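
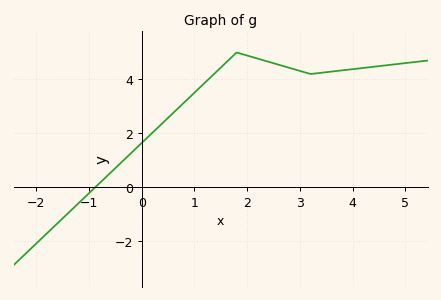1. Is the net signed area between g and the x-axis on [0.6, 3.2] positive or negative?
positive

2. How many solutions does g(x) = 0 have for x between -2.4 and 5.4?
1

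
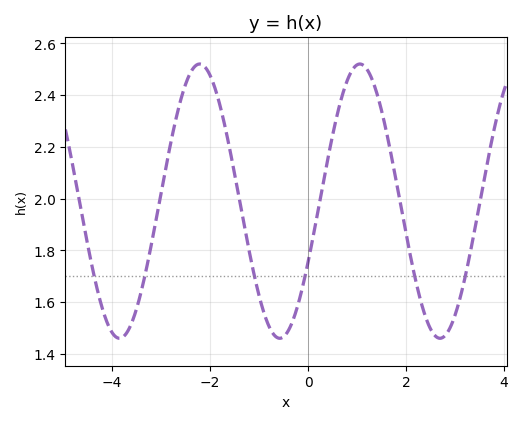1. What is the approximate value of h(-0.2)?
1.59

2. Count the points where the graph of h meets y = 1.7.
6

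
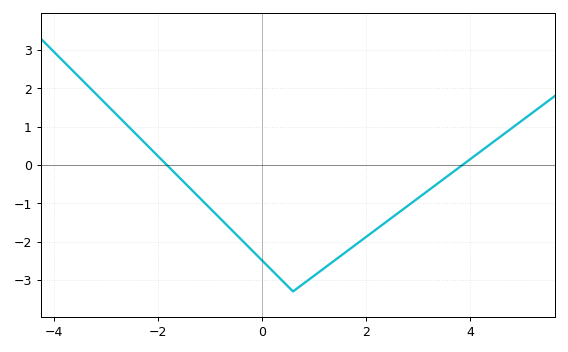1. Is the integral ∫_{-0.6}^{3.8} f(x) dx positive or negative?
negative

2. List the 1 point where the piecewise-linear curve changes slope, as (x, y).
(0.6, -3.3)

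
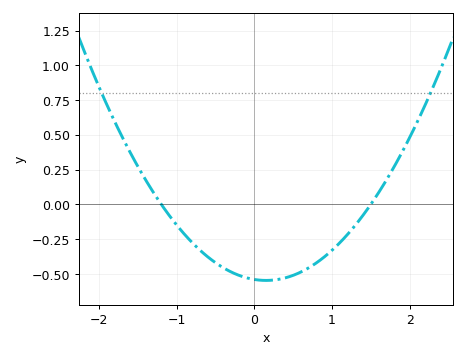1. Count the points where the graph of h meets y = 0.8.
2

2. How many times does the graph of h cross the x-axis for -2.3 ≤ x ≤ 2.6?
2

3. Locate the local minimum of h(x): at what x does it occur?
0.1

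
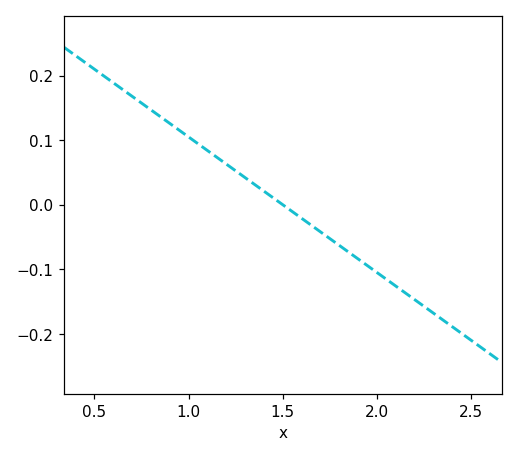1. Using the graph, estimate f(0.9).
0.126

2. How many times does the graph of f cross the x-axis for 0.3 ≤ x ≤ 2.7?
1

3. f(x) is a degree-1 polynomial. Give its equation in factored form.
y = -0.21(x - 1.5)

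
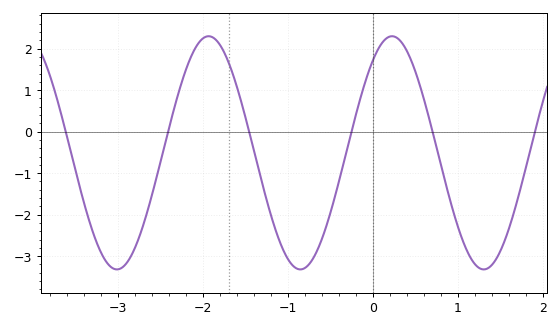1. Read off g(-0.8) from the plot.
-3.3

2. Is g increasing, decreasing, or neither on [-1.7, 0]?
neither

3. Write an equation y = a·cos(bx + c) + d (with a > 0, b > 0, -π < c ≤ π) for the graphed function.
y = 2.81cos(2.9x - 0.65) - 0.51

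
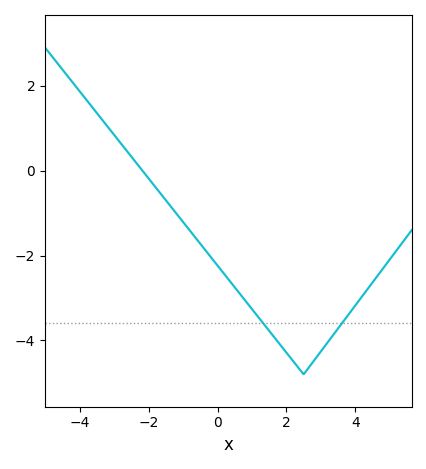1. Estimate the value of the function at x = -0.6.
-1.62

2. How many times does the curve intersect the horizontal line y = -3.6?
2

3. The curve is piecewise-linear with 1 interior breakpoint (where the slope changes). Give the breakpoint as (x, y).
(2.5, -4.8)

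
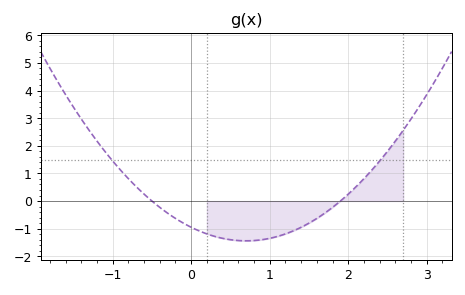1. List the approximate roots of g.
-0.5, 1.9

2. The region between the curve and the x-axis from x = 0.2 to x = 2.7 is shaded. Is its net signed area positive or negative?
negative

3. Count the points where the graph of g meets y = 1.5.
2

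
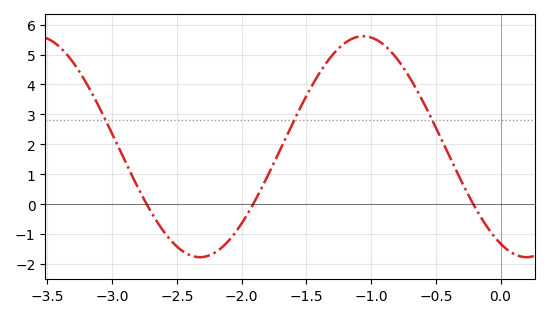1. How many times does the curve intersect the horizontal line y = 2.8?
3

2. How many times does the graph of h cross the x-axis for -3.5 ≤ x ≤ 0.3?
3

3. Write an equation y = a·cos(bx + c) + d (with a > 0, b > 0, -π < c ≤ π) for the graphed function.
y = 3.69cos(2.5x + 2.6) + 1.92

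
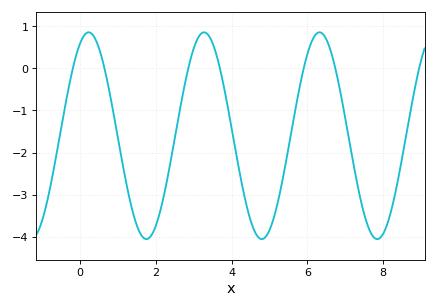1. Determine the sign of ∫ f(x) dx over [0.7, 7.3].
negative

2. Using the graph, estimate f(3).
0.5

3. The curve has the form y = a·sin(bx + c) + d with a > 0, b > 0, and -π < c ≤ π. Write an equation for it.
y = 2.46sin(2.1x + 1.1) - 1.6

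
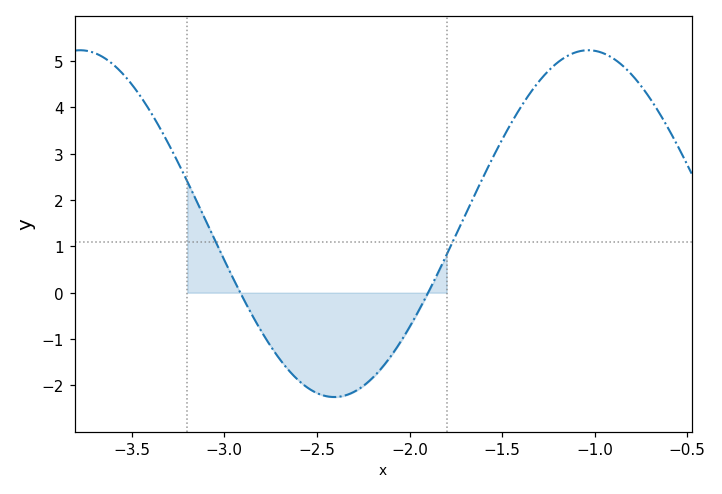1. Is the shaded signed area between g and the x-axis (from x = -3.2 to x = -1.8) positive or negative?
negative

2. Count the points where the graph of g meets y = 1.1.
2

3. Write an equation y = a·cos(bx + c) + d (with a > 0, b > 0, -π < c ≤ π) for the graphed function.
y = 3.74cos(2.29x + 2.37) + 1.49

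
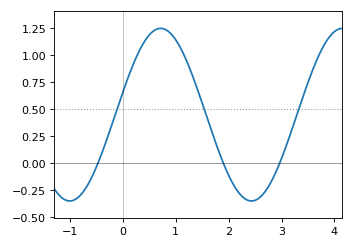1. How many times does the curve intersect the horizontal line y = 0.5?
3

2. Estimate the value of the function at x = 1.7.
0.267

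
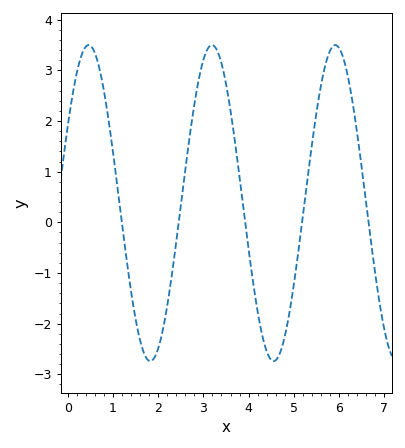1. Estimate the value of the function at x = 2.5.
0.3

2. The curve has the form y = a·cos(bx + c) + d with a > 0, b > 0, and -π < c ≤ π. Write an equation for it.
y = 3.12cos(2.3x - 1.1) + 0.38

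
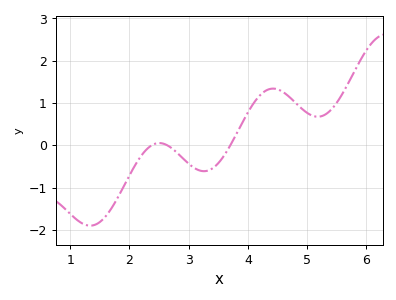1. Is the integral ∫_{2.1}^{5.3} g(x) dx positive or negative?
positive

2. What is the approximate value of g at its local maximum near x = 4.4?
1.3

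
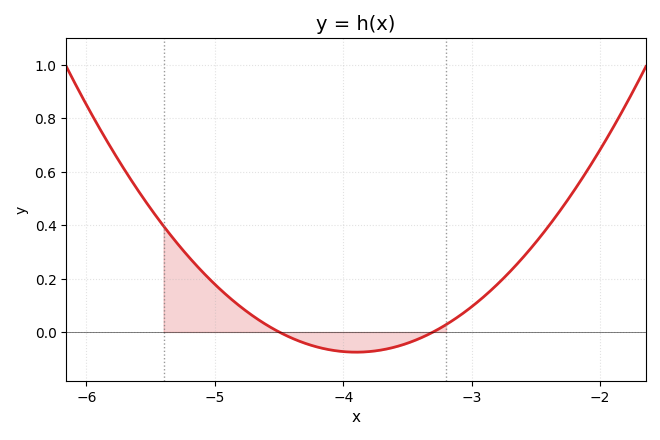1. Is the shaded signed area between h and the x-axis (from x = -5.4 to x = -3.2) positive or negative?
positive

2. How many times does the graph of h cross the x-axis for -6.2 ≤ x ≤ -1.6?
2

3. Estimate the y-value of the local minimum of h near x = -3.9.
-0.076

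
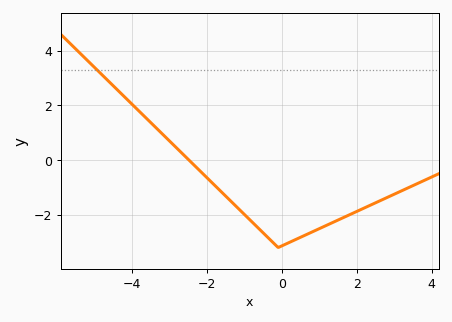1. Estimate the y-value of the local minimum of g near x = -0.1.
-3.2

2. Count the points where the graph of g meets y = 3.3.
1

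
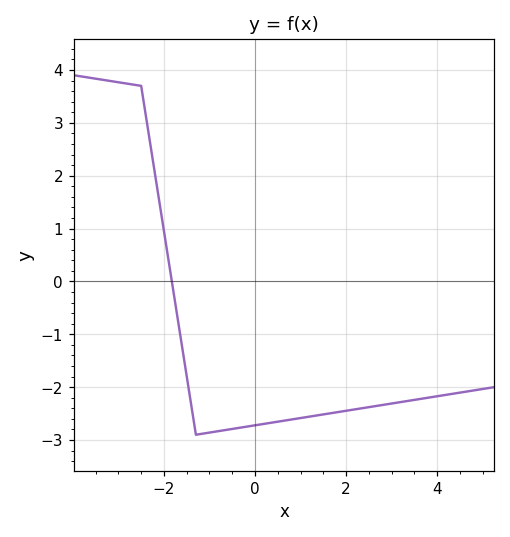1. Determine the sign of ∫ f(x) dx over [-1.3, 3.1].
negative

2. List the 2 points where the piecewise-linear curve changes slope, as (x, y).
(-2.5, 3.7); (-1.3, -2.9)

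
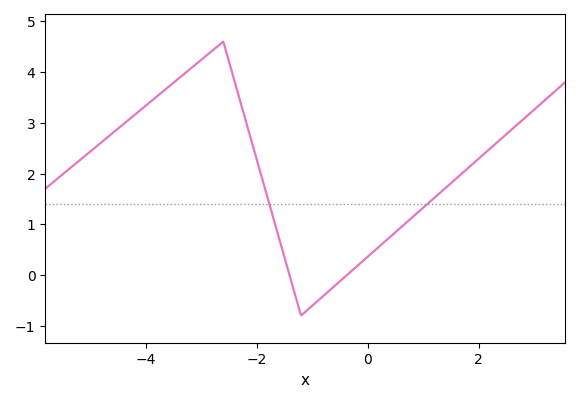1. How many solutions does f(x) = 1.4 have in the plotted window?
2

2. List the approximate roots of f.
-1.41, -0.372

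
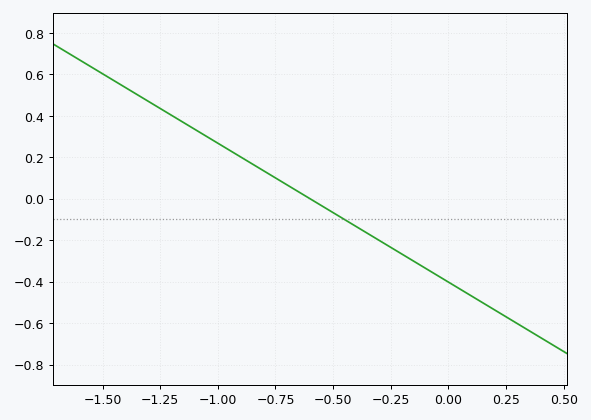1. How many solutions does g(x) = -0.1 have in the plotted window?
1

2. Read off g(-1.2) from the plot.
0.4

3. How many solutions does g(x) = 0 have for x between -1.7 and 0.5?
1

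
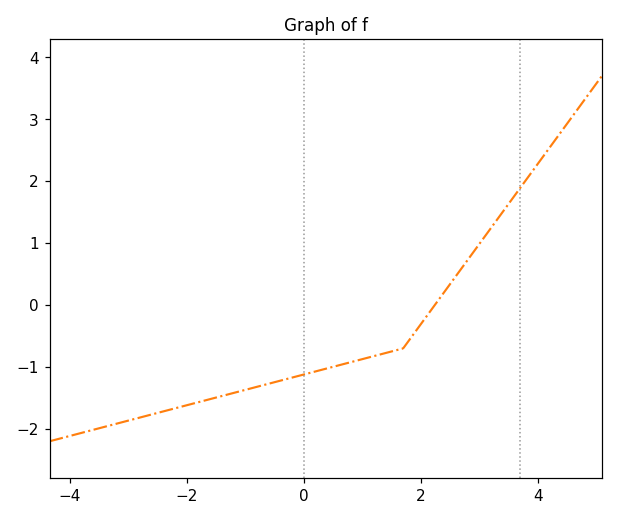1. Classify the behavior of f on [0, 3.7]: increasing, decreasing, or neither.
increasing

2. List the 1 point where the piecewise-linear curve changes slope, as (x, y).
(1.7, -0.7)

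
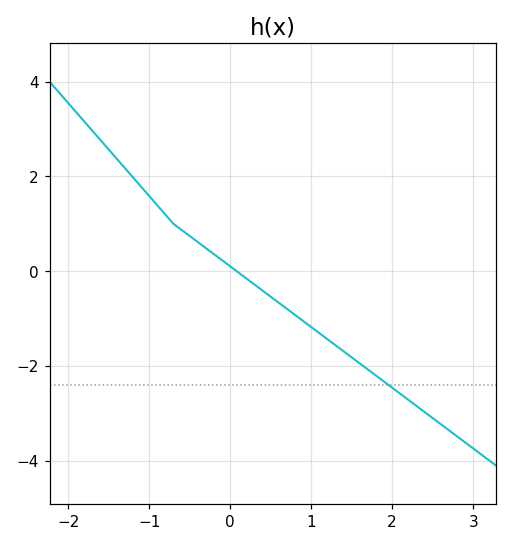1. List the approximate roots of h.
0.08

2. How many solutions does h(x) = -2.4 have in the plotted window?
1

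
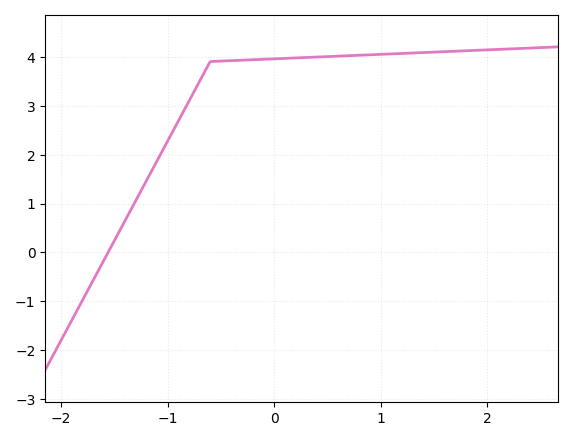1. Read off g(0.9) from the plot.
4.04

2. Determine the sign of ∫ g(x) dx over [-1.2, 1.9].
positive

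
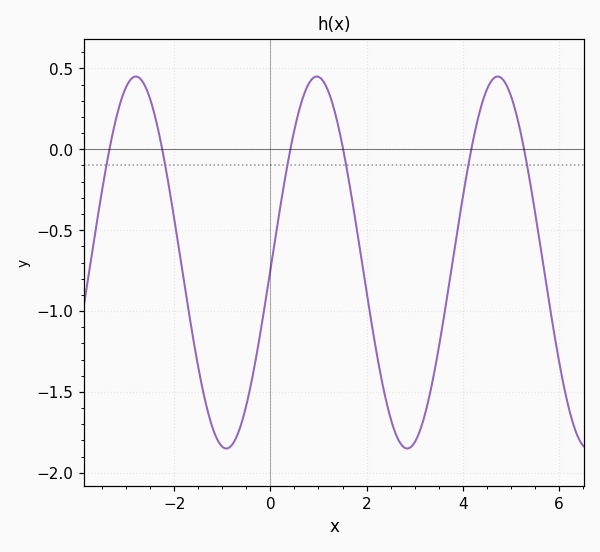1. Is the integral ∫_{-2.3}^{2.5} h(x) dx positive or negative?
negative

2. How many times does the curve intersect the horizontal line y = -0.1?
6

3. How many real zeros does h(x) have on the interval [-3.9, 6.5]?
6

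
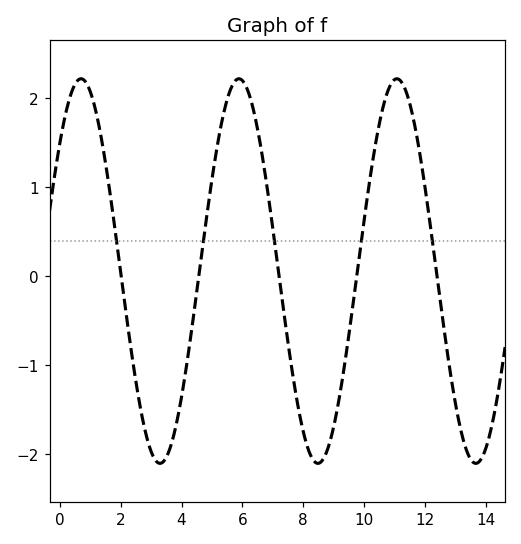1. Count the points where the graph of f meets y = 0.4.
5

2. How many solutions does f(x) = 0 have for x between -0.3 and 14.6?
5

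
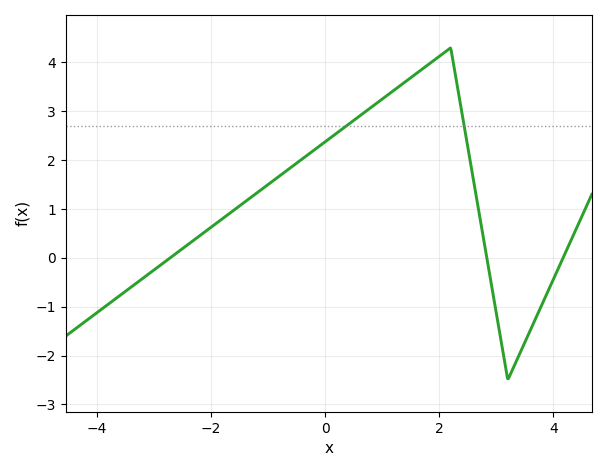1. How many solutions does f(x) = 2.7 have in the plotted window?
2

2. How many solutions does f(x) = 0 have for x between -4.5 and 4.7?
3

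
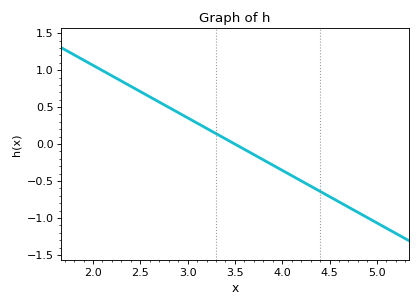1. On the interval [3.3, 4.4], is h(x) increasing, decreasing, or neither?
decreasing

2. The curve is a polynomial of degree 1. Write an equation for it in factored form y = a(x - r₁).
y = -0.71(x - 3.5)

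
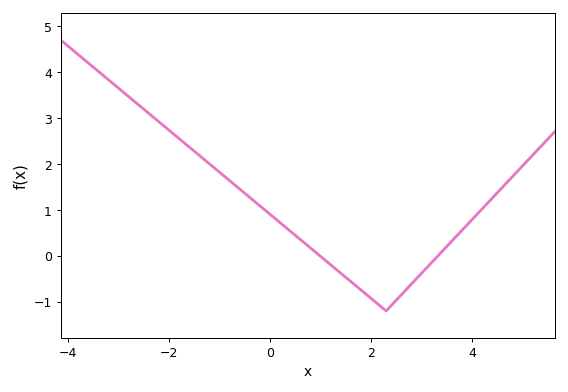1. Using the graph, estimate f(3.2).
-0.1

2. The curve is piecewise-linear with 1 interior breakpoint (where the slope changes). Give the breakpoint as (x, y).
(2.3, -1.2)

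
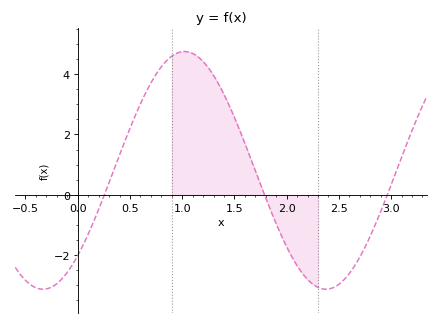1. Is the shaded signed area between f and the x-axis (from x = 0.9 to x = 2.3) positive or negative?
positive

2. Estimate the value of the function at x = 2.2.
-2.81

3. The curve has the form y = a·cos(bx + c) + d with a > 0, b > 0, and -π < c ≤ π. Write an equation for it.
y = 3.94cos(2.32x - 2.37) + 0.81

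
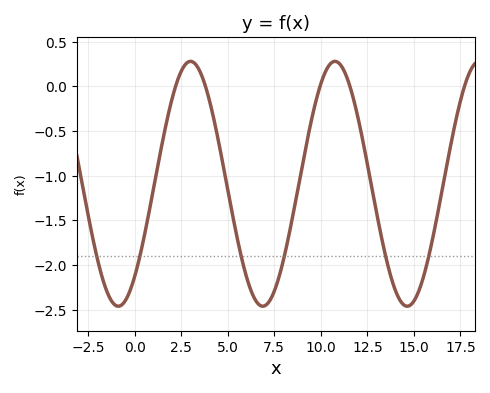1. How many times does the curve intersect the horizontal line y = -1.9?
6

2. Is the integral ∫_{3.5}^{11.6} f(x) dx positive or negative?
negative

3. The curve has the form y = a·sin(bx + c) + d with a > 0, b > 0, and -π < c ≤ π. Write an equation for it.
y = 1.37sin(0.81x - 0.86) - 1.09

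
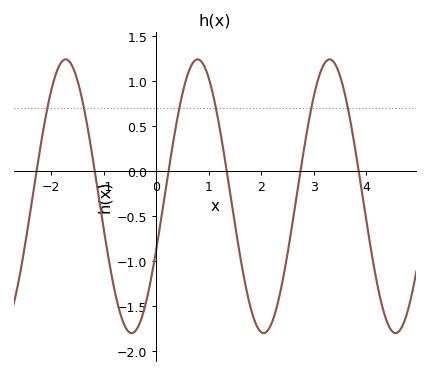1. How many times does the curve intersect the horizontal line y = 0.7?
6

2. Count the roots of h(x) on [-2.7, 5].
6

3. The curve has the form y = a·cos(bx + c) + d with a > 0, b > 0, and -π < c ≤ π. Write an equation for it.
y = 1.52cos(2.5x - 1.97) - 0.28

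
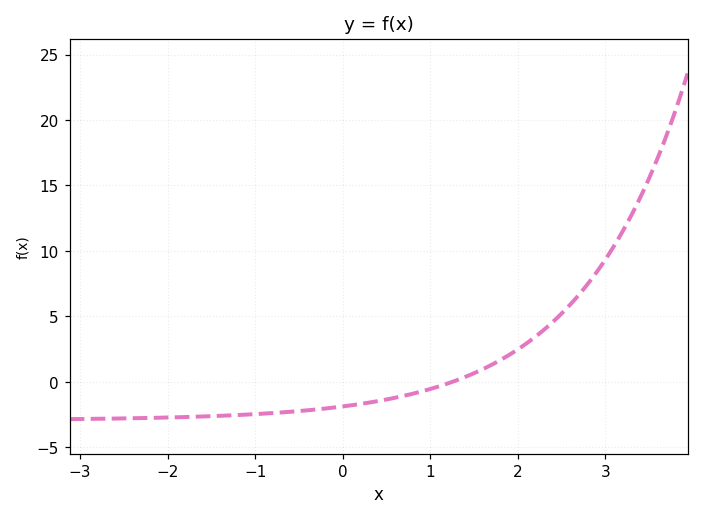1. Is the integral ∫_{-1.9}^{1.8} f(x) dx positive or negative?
negative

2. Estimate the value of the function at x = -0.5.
-2.24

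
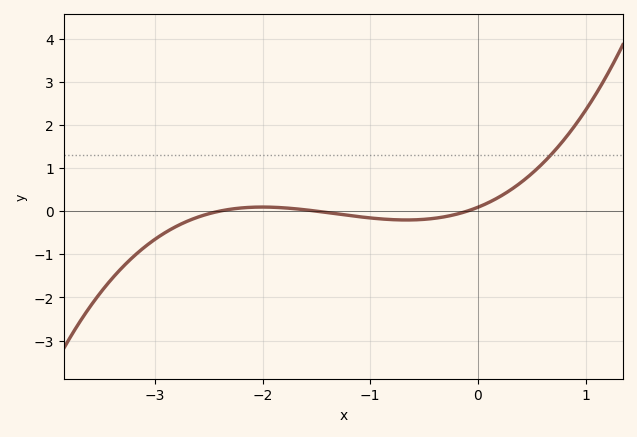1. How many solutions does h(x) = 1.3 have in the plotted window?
1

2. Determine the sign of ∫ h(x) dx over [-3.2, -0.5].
negative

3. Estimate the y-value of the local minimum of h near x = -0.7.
-0.205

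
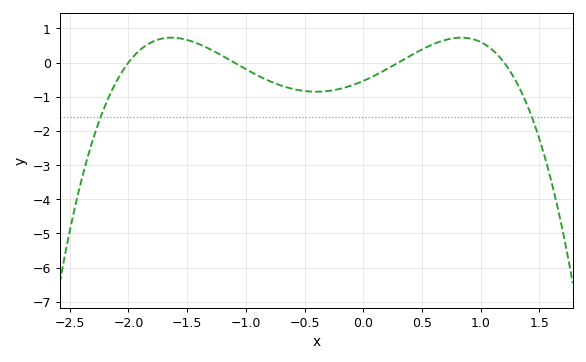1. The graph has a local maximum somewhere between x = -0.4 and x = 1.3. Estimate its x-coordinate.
0.835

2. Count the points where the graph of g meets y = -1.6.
2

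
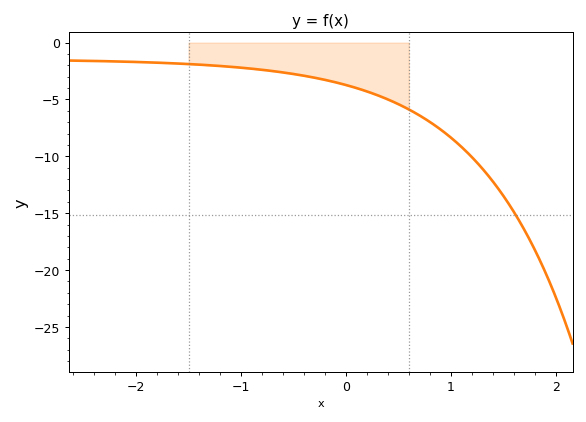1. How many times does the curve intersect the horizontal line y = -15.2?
1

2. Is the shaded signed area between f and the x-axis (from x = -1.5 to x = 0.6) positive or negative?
negative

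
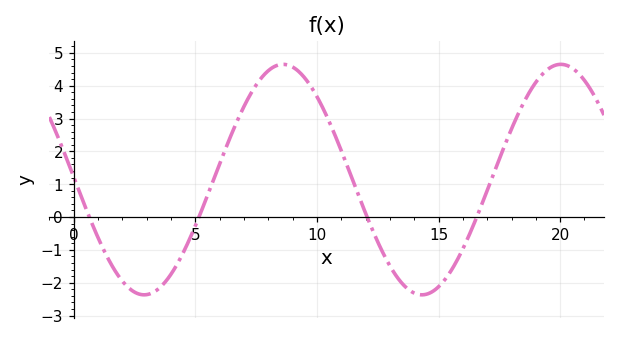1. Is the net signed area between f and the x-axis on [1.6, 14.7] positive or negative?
positive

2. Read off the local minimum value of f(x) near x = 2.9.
-2.4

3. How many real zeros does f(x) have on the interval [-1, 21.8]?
4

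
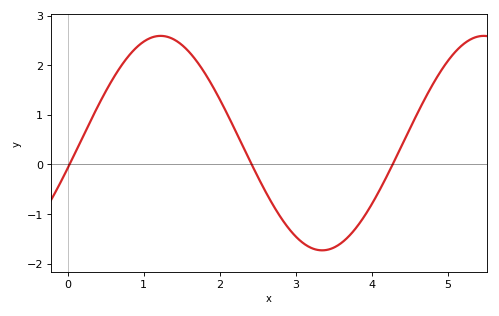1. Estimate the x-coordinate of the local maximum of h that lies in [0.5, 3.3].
1.22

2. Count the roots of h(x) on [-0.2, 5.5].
3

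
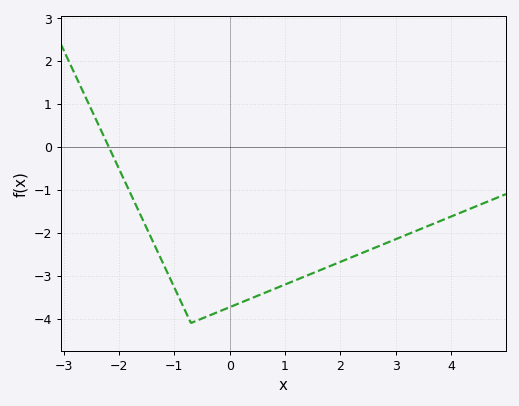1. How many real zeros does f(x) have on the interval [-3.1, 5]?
1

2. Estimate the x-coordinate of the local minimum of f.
-0.697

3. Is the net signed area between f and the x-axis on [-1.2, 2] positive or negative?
negative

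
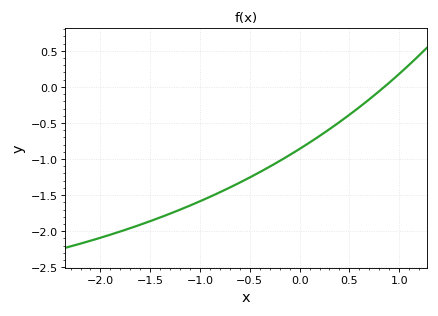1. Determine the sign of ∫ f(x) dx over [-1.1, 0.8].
negative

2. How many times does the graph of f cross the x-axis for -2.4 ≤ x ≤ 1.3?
1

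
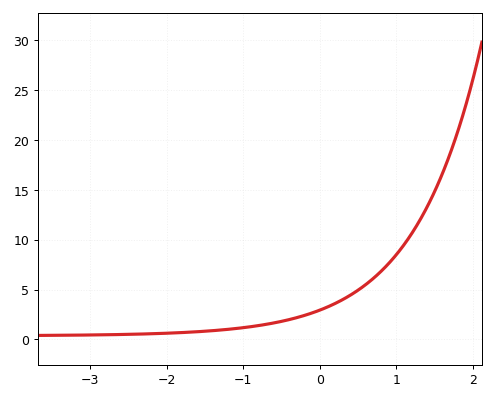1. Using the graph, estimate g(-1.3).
1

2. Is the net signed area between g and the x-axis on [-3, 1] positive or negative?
positive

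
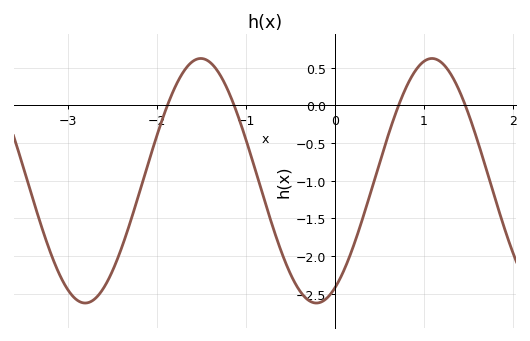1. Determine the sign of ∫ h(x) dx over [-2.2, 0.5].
negative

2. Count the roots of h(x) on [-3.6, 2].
4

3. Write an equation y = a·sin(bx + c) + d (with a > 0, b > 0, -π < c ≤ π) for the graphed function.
y = 1.62sin(2.4x - 1.1) - 1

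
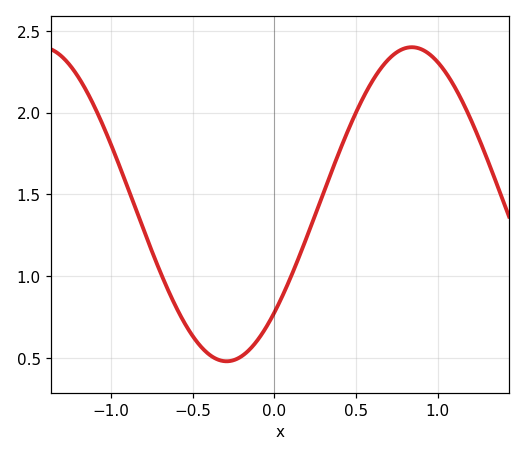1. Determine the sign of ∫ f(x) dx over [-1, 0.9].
positive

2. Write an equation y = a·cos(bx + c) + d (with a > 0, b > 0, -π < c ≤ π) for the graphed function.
y = 0.96cos(2.8x - 2.3) + 1.44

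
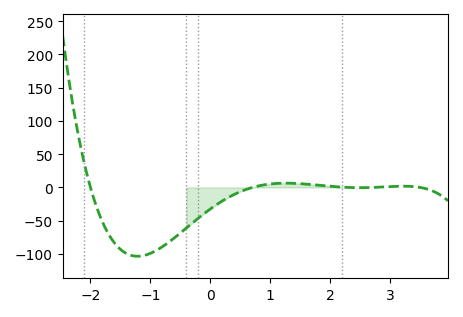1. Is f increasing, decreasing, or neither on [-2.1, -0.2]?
neither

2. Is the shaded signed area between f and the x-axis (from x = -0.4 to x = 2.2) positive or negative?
negative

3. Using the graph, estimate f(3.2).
0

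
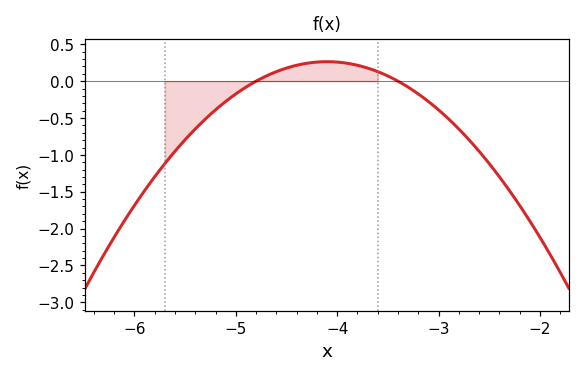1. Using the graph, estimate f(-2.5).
-1.12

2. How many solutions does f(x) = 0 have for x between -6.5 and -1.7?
2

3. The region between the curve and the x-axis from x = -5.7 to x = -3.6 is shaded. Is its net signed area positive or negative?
negative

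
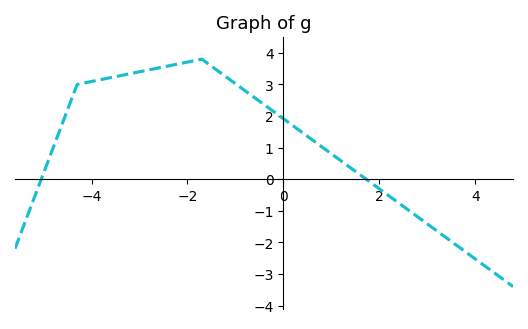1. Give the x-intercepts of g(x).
-5, 1.8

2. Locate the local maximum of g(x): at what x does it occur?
-1.8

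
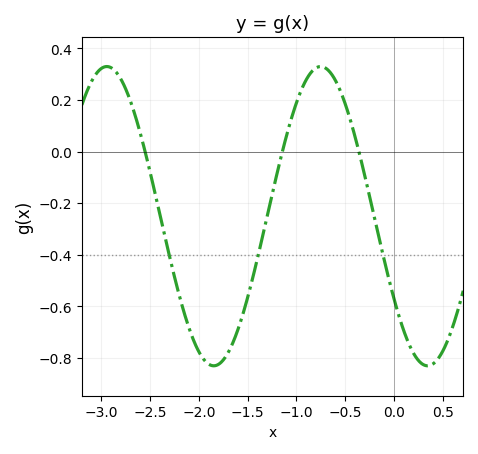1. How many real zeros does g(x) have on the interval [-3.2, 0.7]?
3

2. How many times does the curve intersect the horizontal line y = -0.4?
3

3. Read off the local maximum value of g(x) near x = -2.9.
0.33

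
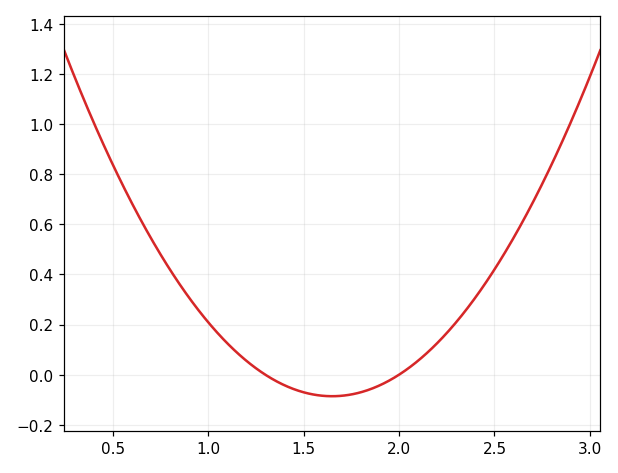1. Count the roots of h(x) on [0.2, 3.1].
2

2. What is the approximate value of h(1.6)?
-0.084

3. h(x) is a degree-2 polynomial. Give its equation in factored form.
y = 0.7(x - 1.3)(x - 2)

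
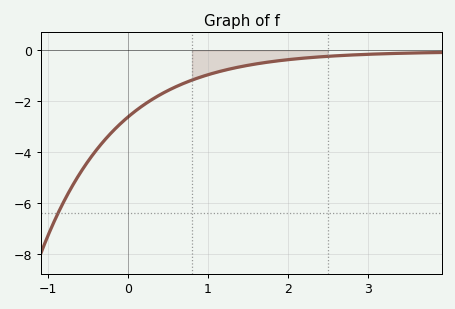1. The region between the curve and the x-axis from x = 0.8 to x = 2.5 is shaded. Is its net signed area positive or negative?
negative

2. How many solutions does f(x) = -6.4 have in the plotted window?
1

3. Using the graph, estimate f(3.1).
-0.145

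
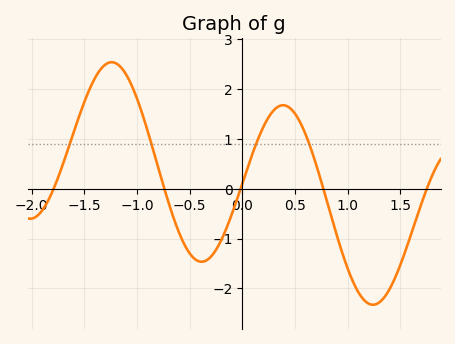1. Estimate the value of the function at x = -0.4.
-1.46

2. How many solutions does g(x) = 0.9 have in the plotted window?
4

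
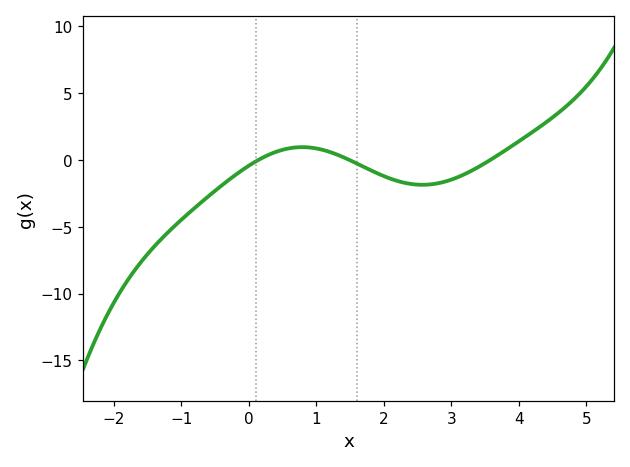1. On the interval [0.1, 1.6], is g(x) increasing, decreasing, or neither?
neither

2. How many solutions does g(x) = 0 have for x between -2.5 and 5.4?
3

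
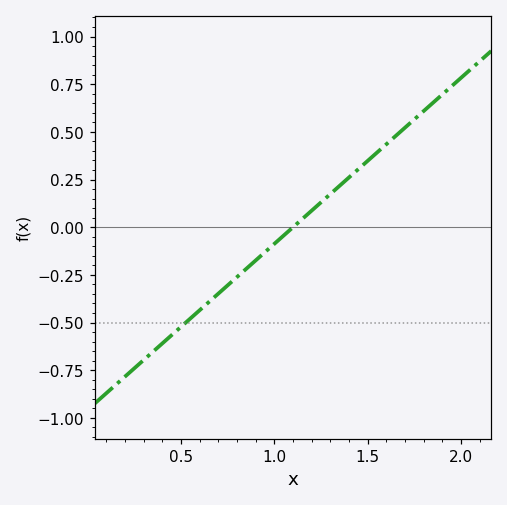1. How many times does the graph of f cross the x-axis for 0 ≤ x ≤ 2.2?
1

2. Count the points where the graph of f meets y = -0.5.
1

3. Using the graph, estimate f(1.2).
0.1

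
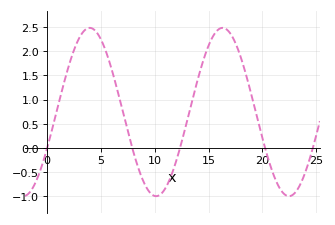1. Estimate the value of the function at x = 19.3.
0.813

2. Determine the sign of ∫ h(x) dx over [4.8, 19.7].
positive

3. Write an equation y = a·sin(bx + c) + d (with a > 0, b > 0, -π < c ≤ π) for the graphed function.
y = 1.75sin(0.51x - 0.46) + 0.74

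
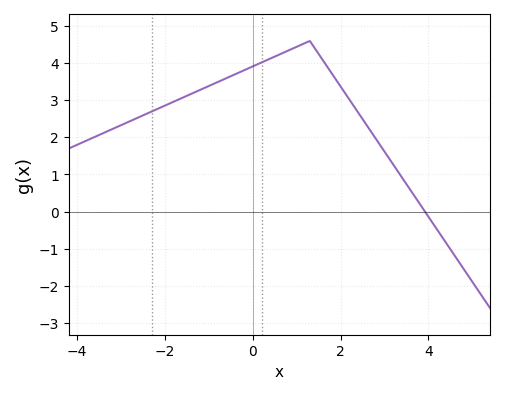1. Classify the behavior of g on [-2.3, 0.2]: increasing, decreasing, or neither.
increasing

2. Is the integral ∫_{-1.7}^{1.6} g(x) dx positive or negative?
positive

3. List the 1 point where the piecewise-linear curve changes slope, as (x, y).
(1.3, 4.6)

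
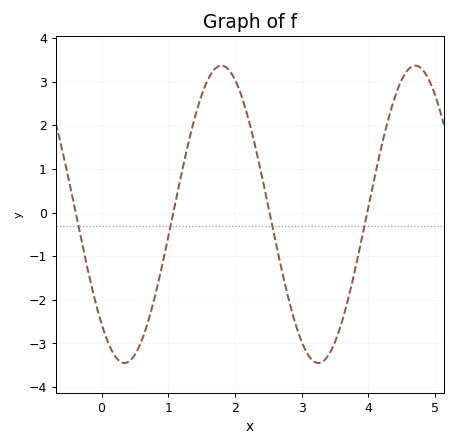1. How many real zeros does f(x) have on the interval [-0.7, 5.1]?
4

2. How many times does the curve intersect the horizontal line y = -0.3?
4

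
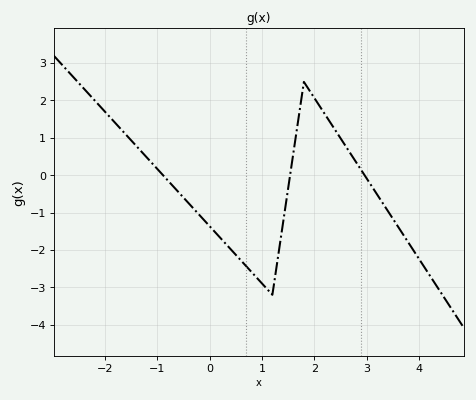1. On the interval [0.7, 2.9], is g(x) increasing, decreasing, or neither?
neither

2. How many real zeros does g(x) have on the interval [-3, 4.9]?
3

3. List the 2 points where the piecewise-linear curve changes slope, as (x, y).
(1.2, -3.2); (1.8, 2.5)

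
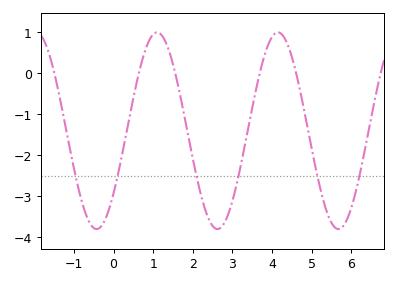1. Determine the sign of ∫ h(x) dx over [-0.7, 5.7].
negative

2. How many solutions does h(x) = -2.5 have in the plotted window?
6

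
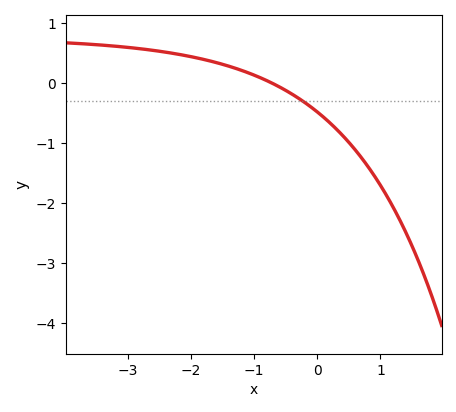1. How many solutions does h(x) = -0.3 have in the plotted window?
1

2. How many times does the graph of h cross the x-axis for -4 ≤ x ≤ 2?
1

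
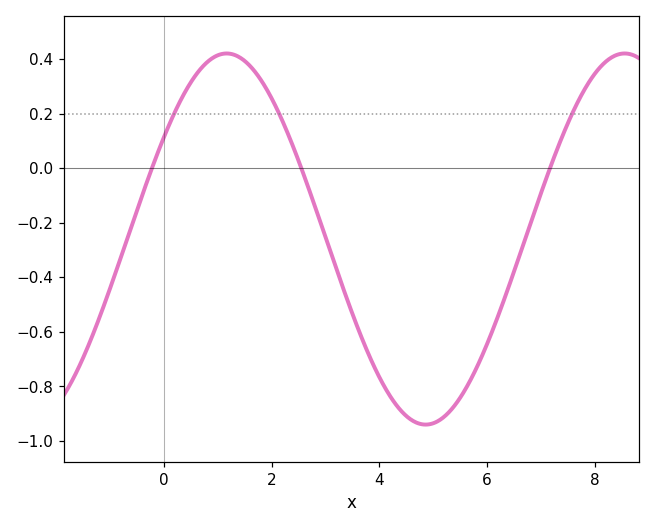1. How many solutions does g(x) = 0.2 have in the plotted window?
3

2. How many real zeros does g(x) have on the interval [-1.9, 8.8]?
3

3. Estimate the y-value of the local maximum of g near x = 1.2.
0.42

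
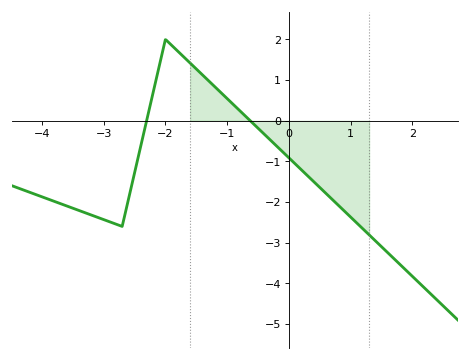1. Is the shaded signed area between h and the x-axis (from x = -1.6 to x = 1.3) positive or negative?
negative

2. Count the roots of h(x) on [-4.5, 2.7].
2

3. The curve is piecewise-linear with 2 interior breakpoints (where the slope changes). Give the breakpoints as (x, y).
(-2.7, -2.6); (-2, 2)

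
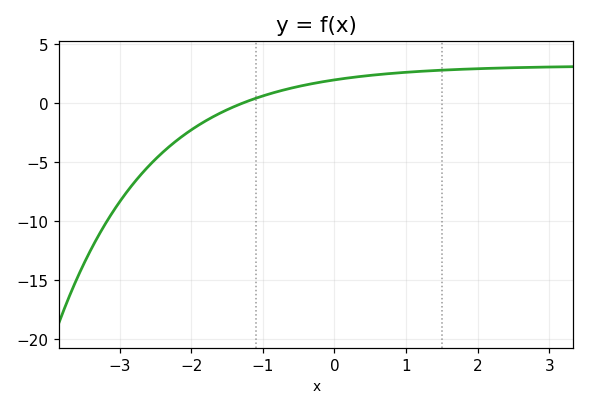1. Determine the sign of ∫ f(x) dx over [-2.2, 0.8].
positive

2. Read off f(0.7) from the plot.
2.48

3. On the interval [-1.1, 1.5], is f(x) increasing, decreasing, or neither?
increasing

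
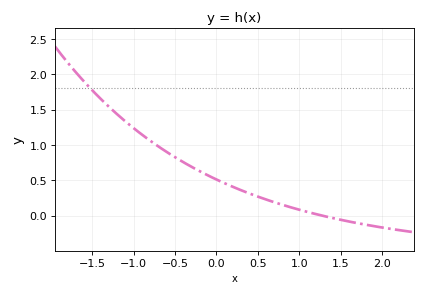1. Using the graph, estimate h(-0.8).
1.05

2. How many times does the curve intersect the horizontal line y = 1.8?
1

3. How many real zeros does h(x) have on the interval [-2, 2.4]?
1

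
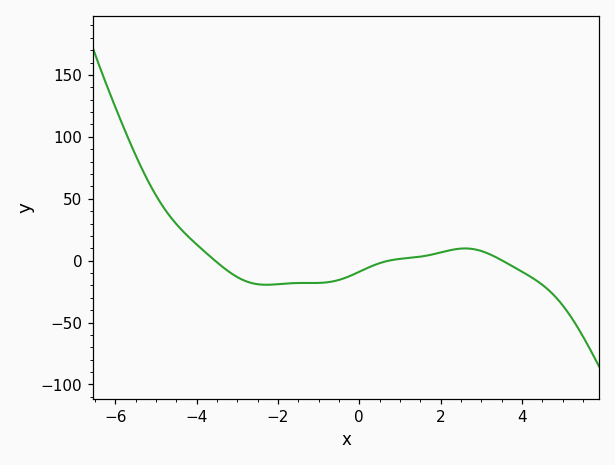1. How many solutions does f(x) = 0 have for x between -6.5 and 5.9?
3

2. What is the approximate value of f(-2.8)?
-15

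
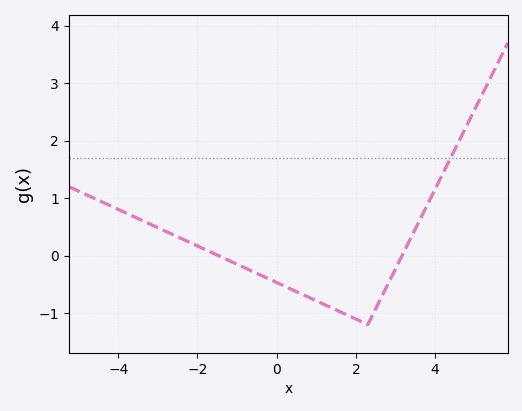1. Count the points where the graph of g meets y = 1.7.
1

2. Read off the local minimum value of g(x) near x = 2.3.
-1.2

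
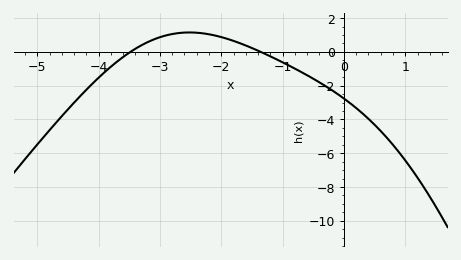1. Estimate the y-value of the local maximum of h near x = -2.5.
1.15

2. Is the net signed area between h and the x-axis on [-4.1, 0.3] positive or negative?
negative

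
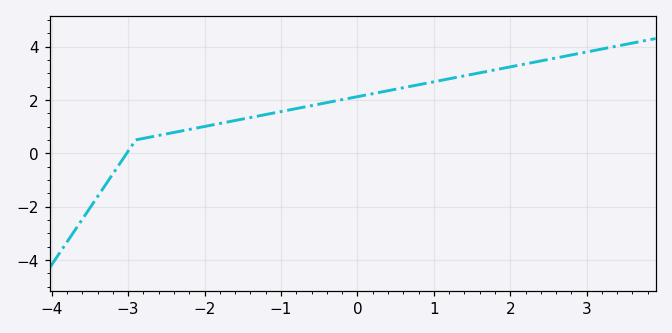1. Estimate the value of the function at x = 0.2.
2.2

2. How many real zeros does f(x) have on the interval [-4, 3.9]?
1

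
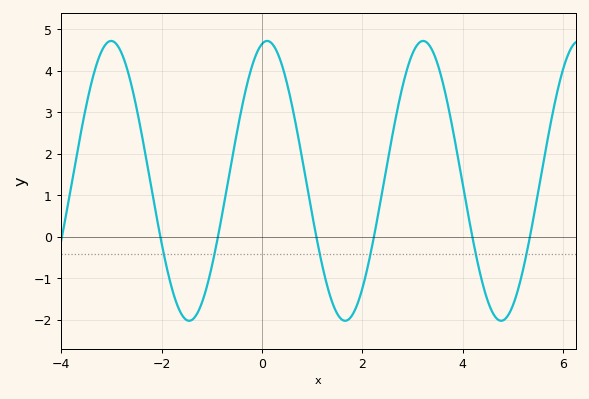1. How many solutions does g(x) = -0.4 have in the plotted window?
6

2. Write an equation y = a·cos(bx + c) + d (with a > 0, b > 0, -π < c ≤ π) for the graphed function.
y = 3.37cos(2x - 0.21) + 1.35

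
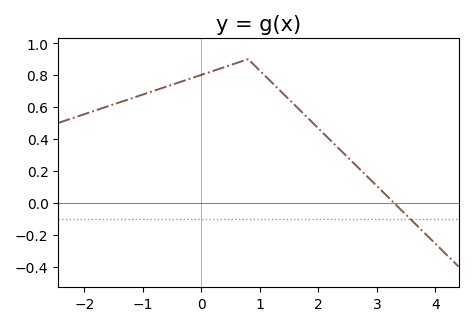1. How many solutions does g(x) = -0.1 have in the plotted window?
1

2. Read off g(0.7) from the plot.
0.888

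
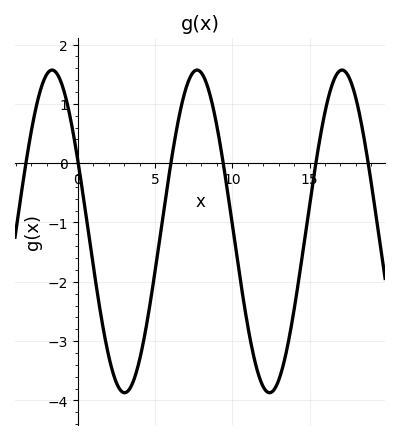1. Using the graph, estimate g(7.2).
1.41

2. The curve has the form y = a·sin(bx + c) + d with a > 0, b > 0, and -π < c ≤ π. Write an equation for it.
y = 2.72sin(0.67x + 2.68) - 1.15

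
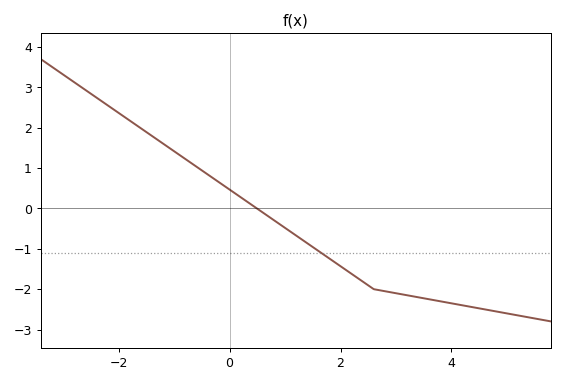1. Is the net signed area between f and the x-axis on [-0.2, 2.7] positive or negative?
negative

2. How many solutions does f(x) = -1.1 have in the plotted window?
1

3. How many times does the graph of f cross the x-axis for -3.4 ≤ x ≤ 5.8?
1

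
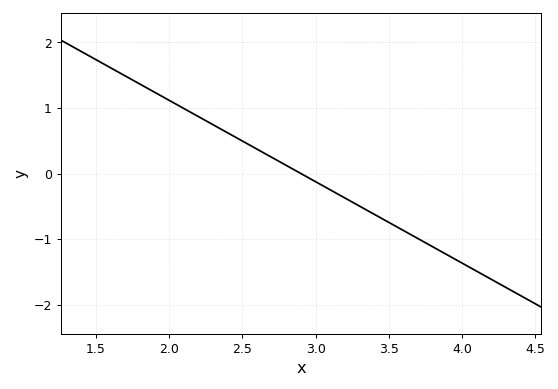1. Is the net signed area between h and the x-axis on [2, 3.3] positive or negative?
positive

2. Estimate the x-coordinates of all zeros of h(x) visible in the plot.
2.9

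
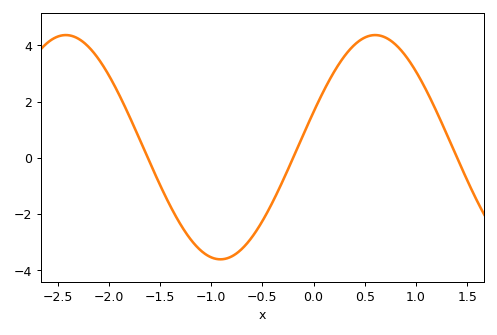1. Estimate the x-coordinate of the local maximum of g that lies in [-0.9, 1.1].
0.602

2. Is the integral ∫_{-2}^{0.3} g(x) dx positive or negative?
negative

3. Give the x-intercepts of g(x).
-1.62, -0.198, 1.4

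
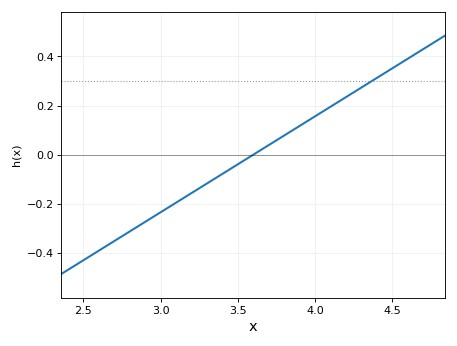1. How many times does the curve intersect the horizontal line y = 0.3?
1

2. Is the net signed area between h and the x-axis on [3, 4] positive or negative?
negative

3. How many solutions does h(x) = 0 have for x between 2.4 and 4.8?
1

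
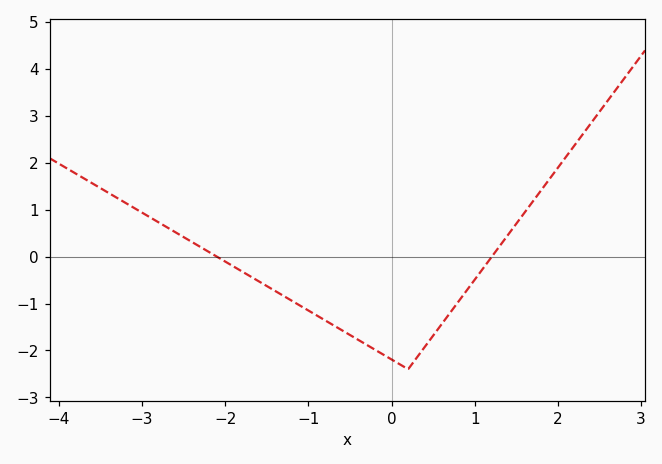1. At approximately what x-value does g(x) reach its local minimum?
0.199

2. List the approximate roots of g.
-2.1, 1.21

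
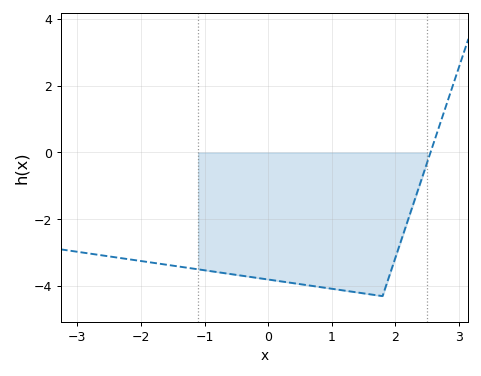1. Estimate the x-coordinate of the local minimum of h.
1.8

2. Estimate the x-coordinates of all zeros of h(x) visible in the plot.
2.6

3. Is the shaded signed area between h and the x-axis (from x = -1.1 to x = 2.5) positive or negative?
negative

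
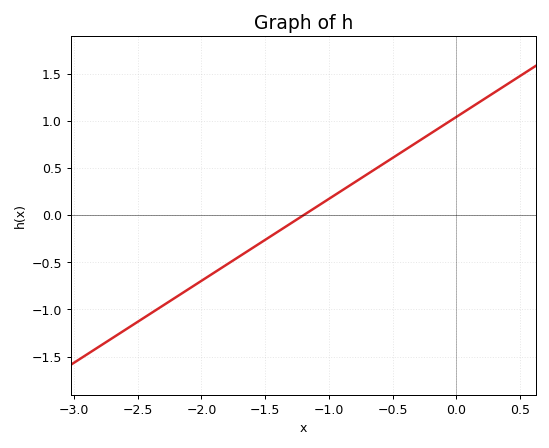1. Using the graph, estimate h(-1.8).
-0.522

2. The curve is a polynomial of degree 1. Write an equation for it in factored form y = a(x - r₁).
y = 0.87(x + 1.2)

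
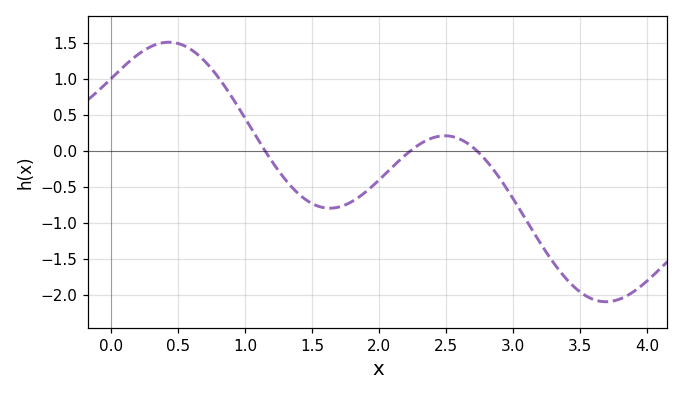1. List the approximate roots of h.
1.15, 2.23, 2.73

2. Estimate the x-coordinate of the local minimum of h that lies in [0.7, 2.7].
1.63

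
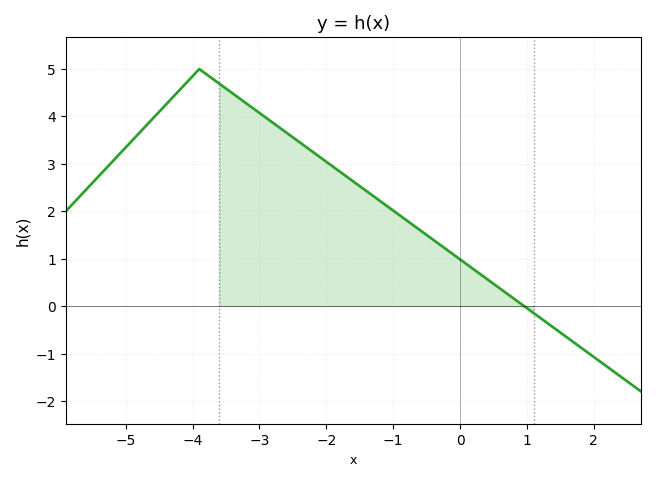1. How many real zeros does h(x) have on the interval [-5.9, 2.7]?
1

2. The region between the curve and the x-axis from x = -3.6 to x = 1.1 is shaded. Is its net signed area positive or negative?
positive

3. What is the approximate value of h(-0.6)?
1.6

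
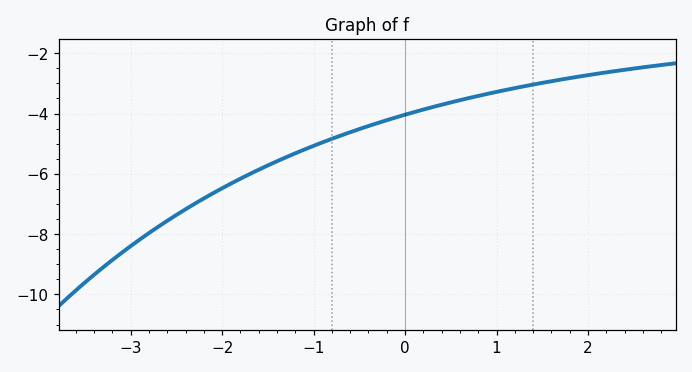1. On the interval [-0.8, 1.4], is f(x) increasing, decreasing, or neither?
increasing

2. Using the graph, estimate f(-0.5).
-4.52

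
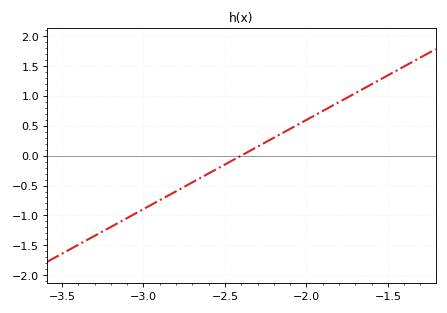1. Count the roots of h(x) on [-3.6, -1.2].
1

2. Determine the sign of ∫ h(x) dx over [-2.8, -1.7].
positive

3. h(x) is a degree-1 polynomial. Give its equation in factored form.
y = 1.49(x + 2.4)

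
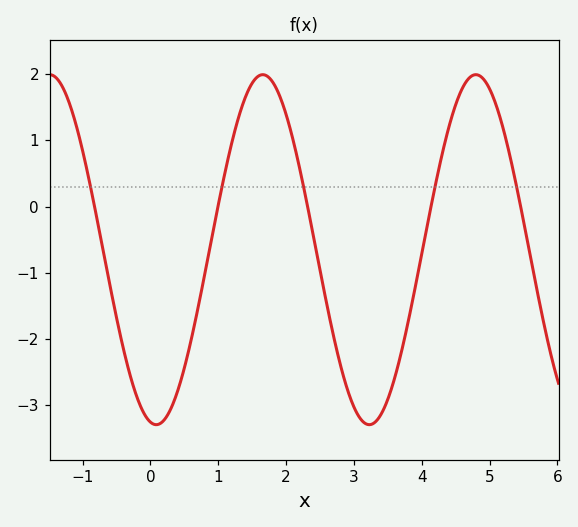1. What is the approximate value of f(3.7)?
-2.2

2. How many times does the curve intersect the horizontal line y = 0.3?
5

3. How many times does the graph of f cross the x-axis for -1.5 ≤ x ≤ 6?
5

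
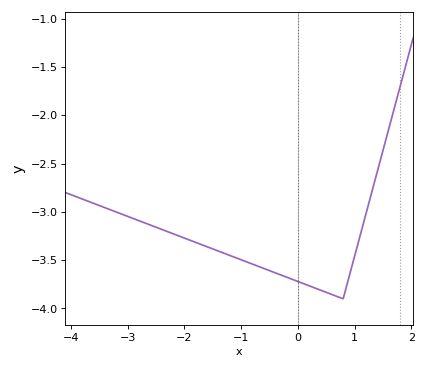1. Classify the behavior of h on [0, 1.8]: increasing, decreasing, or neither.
neither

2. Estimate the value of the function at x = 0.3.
-3.79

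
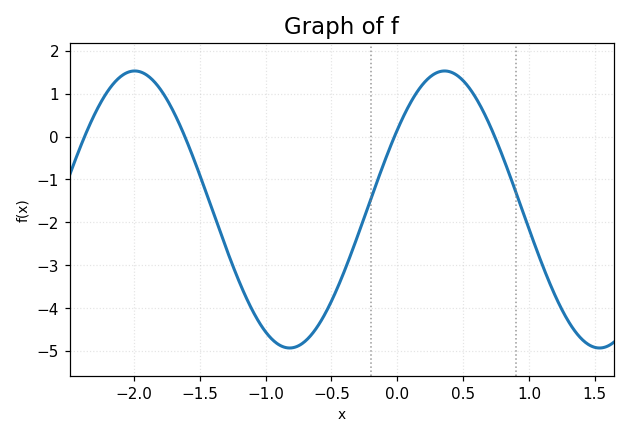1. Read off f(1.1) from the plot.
-2.98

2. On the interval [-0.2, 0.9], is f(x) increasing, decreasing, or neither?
neither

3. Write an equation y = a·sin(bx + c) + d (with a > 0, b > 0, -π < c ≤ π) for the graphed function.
y = 3.23sin(2.67x + 0.612) - 1.7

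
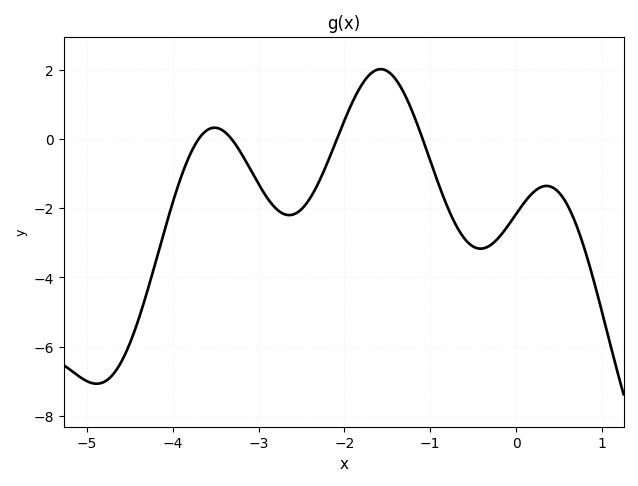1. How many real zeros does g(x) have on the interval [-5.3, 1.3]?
4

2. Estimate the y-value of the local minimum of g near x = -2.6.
-2.2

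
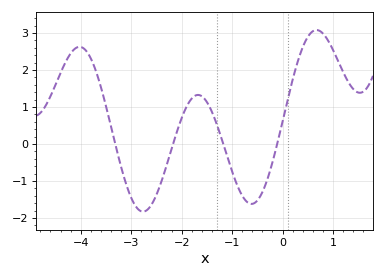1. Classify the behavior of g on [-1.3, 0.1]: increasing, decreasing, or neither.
neither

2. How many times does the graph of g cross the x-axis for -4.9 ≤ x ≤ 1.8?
4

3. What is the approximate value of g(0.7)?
3.1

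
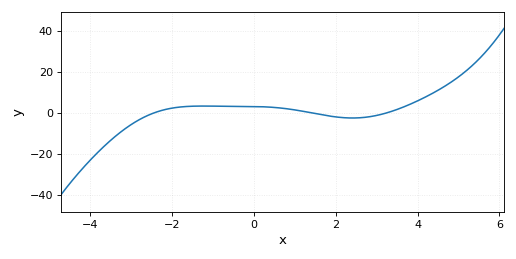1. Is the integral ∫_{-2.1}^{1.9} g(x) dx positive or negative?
positive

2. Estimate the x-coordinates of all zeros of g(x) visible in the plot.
-2.43, 1.4, 3.25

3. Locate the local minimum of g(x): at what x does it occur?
2.41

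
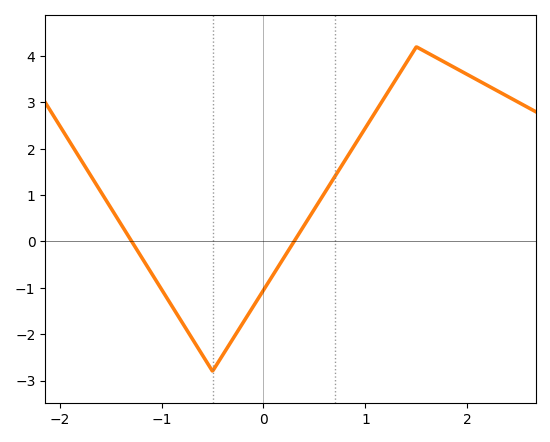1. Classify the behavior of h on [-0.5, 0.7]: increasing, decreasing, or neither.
increasing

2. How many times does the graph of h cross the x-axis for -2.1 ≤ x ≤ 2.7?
2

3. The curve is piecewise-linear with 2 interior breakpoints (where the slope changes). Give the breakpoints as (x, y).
(-0.5, -2.8); (1.5, 4.2)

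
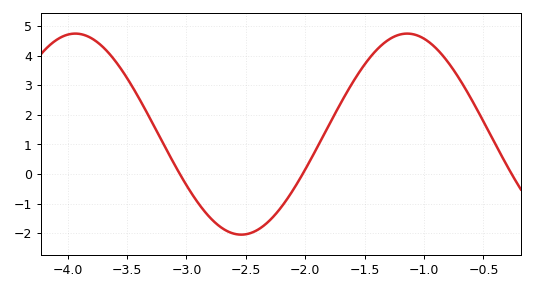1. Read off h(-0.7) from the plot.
3.2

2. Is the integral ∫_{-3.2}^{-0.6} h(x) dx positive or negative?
positive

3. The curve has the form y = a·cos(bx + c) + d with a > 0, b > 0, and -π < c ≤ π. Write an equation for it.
y = 3.39cos(2.2x + 2.6) + 1.35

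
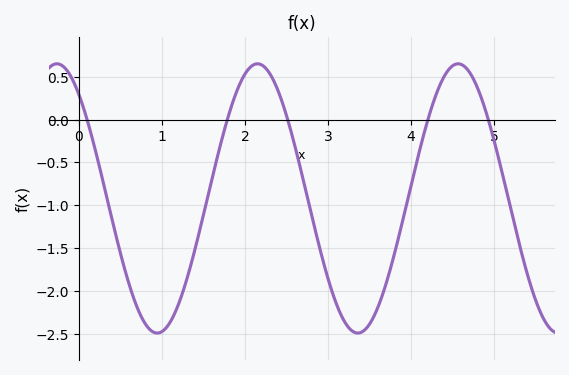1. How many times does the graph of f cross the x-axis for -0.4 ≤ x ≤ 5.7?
5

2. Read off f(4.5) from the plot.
0.625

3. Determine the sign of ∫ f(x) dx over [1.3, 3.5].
negative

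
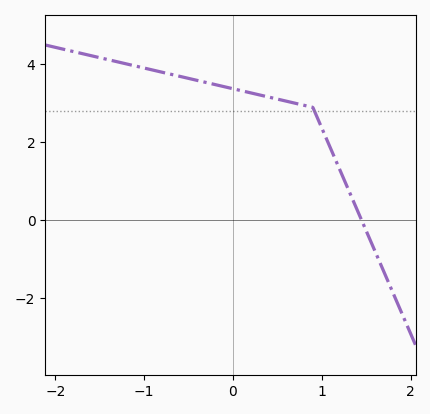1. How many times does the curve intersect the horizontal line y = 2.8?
1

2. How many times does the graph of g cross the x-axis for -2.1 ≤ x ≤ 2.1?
1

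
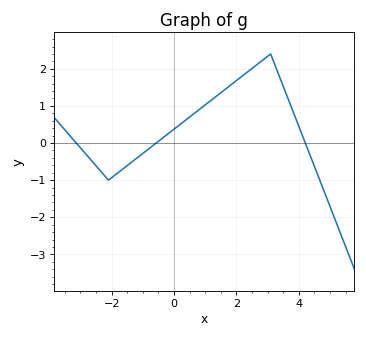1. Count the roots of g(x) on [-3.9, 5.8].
3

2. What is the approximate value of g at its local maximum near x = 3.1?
2.4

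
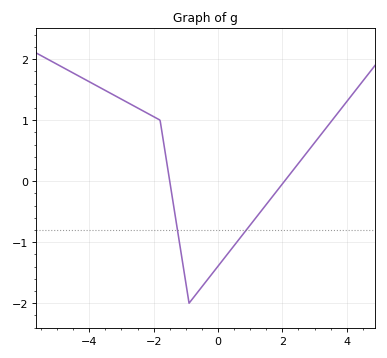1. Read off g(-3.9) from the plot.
1.6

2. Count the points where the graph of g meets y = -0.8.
2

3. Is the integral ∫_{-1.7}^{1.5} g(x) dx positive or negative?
negative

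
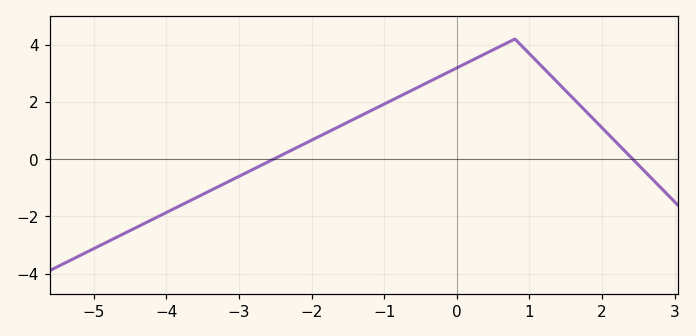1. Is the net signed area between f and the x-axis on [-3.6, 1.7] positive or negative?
positive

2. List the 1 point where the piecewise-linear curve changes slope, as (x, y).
(0.8, 4.2)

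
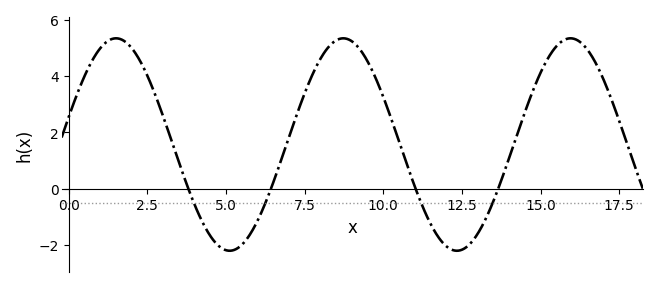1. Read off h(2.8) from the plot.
3.19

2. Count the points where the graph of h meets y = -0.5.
4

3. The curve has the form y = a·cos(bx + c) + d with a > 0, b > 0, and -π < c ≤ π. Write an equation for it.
y = 3.77cos(0.87x - 1.31) + 1.57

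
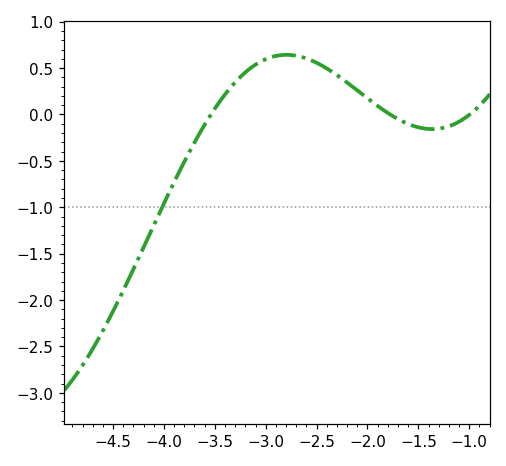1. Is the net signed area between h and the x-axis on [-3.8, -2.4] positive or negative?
positive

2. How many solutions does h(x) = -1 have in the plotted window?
1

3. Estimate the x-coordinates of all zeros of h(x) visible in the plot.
-3.5, -1.8, -1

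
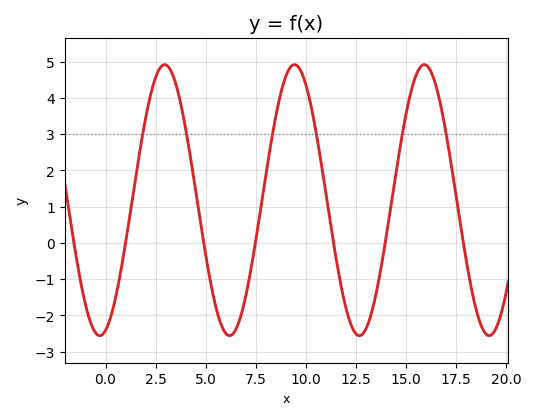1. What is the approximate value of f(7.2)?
-0.903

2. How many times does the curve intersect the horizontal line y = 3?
6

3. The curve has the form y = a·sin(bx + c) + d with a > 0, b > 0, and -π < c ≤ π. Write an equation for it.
y = 3.74sin(0.97x - 1.29) + 1.18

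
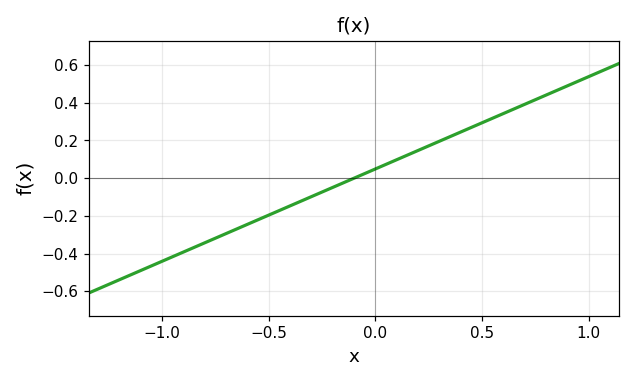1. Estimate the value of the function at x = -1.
-0.44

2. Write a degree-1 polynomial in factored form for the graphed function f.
y = 0.49(x + 0.1)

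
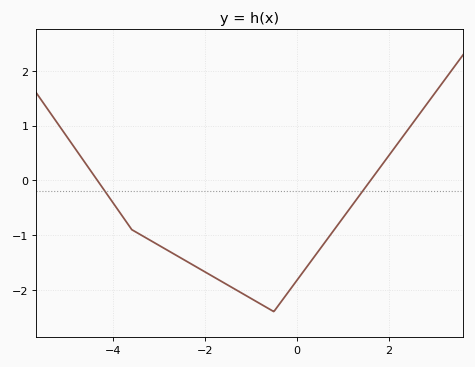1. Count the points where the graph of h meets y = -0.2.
2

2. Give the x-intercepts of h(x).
-4.35, 1.61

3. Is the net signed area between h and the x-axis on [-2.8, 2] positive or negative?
negative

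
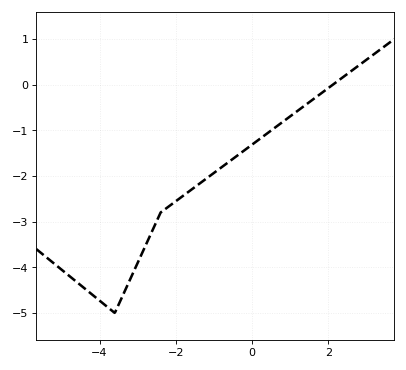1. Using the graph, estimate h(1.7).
-0.3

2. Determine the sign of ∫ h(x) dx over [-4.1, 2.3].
negative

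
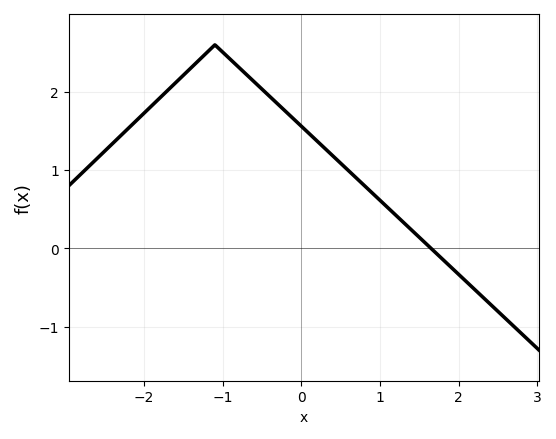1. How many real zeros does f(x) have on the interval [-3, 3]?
1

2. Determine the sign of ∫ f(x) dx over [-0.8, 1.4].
positive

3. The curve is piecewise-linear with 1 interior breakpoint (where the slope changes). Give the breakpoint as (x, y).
(-1.1, 2.6)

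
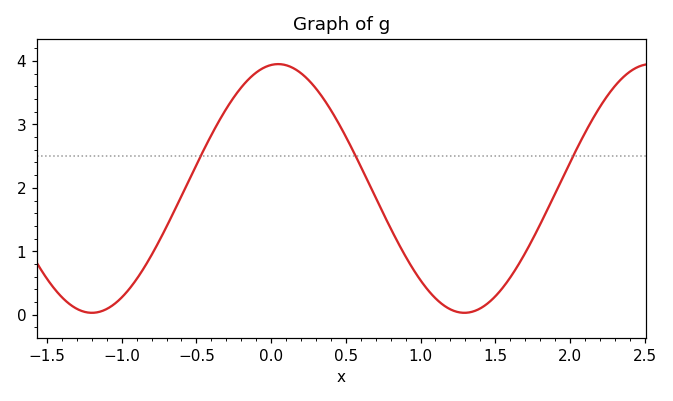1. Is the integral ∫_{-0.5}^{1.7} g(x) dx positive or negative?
positive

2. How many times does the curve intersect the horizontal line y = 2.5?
3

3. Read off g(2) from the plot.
2.4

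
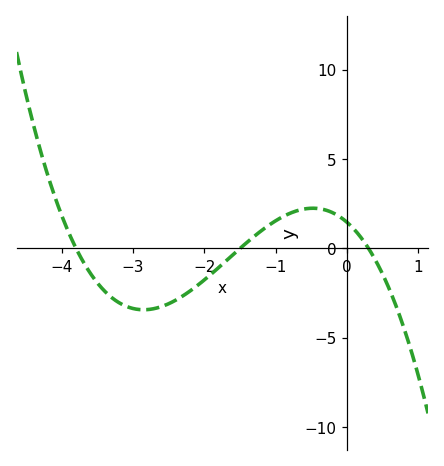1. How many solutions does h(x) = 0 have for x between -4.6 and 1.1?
3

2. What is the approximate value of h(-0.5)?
2.24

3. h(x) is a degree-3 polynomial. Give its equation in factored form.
y = -0.85(x + 3.8)(x + 1.5)(x - 0.3)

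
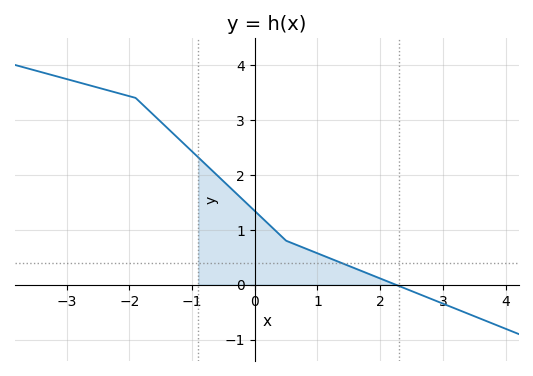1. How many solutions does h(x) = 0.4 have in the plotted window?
1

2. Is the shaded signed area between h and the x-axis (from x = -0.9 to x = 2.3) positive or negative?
positive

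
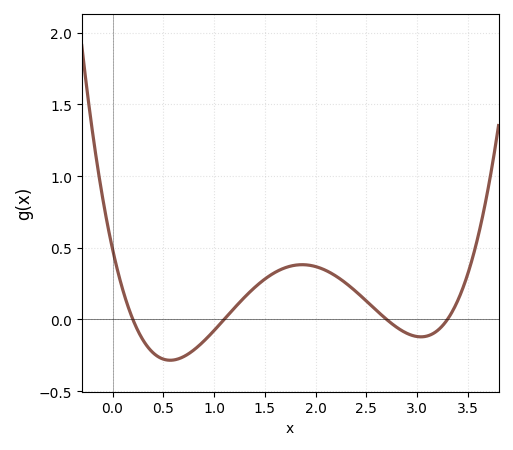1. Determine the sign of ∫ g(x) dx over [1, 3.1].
positive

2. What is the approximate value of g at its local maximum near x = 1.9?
0.4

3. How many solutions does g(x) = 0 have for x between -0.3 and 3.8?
4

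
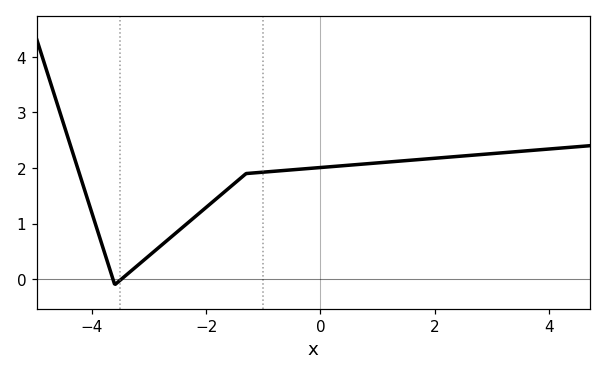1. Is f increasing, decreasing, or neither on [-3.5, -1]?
increasing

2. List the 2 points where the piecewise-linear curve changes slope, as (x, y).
(-3.6, -0.1); (-1.3, 1.9)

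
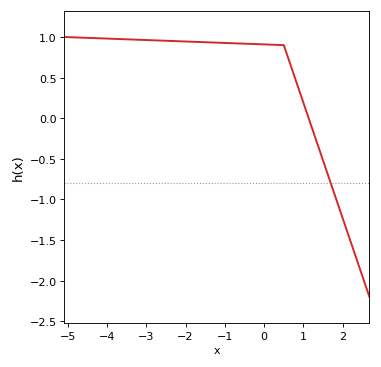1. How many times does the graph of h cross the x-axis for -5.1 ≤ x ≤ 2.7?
1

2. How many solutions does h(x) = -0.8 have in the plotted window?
1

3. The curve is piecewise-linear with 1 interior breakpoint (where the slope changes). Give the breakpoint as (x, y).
(0.5, 0.9)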